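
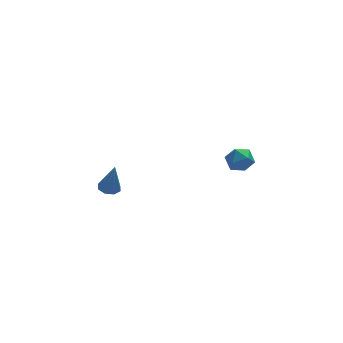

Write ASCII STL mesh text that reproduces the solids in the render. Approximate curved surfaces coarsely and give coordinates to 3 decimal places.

solid 
facet normal 0.199 0.533 0.823
outer loop
vertex 3.901 0.912 2.381
vertex 3.677 0.202 2.895
vertex 4.531 0.309 2.619
endloop
endfacet
facet normal 0.608 0.744 0.276
outer loop
vertex 3.901 0.912 2.381
vertex 4.531 0.309 2.619
vertex 4.514 0.636 1.776
endloop
endfacet
facet normal 0.177 0.951 -0.254
outer loop
vertex 3.901 0.912 2.381
vertex 4.514 0.636 1.776
vertex 3.649 0.732 1.532
endloop
endfacet
facet normal -0.497 0.867 -0.036
outer loop
vertex 3.901 0.912 2.381
vertex 3.649 0.732 1.532
vertex 3.131 0.464 2.224
endloop
endfacet
facet normal -0.482 0.608 0.630
outer loop
vertex 3.901 0.912 2.381
vertex 3.131 0.464 2.224
vertex 3.677 0.202 2.895
endloop
endfacet
facet normal 0.982 0.181 0.050
outer loop
vertex 4.514 0.636 1.776
vertex 4.531 0.309 2.619
vertex 4.669 -0.244 1.916
endloop
endfacet
facet normal 0.322 -0.161 0.933
outer loop
vertex 4.531 0.309 2.619
vertex 3.677 0.202 2.895
vertex 4.151 -0.512 2.608
endloop
endfacet
facet normal -0.782 -0.039 0.621
outer loop
vertex 3.677 0.202 2.895
vertex 3.131 0.464 2.224
vertex 3.286 -0.416 2.364
endloop
endfacet
facet normal -0.805 0.379 -0.456
outer loop
vertex 3.131 0.464 2.224
vertex 3.649 0.732 1.532
vertex 3.269 -0.089 1.521
endloop
endfacet
facet normal 0.285 0.514 -0.809
outer loop
vertex 3.649 0.732 1.532
vertex 4.514 0.636 1.776
vertex 4.123 0.018 1.245
endloop
endfacet
facet normal 0.497 -0.867 0.036
outer loop
vertex 3.899 -0.692 1.759
vertex 4.669 -0.244 1.916
vertex 4.151 -0.512 2.608
endloop
endfacet
facet normal -0.177 -0.951 0.254
outer loop
vertex 3.899 -0.692 1.759
vertex 4.151 -0.512 2.608
vertex 3.286 -0.416 2.364
endloop
endfacet
facet normal -0.608 -0.744 -0.276
outer loop
vertex 3.899 -0.692 1.759
vertex 3.286 -0.416 2.364
vertex 3.269 -0.089 1.521
endloop
endfacet
facet normal -0.199 -0.533 -0.823
outer loop
vertex 3.899 -0.692 1.759
vertex 3.269 -0.089 1.521
vertex 4.123 0.018 1.245
endloop
endfacet
facet normal 0.482 -0.608 -0.630
outer loop
vertex 3.899 -0.692 1.759
vertex 4.123 0.018 1.245
vertex 4.669 -0.244 1.916
endloop
endfacet
facet normal 0.805 -0.379 0.456
outer loop
vertex 4.151 -0.512 2.608
vertex 4.669 -0.244 1.916
vertex 4.531 0.309 2.619
endloop
endfacet
facet normal -0.285 -0.514 0.809
outer loop
vertex 3.286 -0.416 2.364
vertex 4.151 -0.512 2.608
vertex 3.677 0.202 2.895
endloop
endfacet
facet normal -0.982 -0.181 -0.050
outer loop
vertex 3.269 -0.089 1.521
vertex 3.286 -0.416 2.364
vertex 3.131 0.464 2.224
endloop
endfacet
facet normal -0.322 0.161 -0.933
outer loop
vertex 4.123 0.018 1.245
vertex 3.269 -0.089 1.521
vertex 3.649 0.732 1.532
endloop
endfacet
facet normal 0.782 0.039 -0.621
outer loop
vertex 4.669 -0.244 1.916
vertex 4.123 0.018 1.245
vertex 4.514 0.636 1.776
endloop
endfacet
facet normal -0.165 0.086 -0.983
outer loop
vertex -3.224 -0.385 2.145
vertex -3.871 -0.471 2.246
vertex -3.467 0.051 2.224
endloop
endfacet
facet normal 0.869 0.445 0.216
outer loop
vertex -3.224 -0.385 2.145
vertex -3.467 0.051 2.224
vertex -3.569 -0.629 4.034
endloop
endfacet
facet normal -0.165 0.086 -0.983
outer loop
vertex -3.467 0.051 2.224
vertex -3.871 -0.471 2.246
vertex -3.947 0.181 2.316
endloop
endfacet
facet normal 0.307 0.885 0.350
outer loop
vertex -3.467 0.051 2.224
vertex -3.947 0.181 2.316
vertex -3.569 -0.629 4.034
endloop
endfacet
facet normal -0.165 0.086 -0.982
outer loop
vertex -3.947 0.181 2.316
vertex -3.871 -0.471 2.246
vertex -4.382 -0.071 2.367
endloop
endfacet
facet normal -0.404 0.790 0.461
outer loop
vertex -3.947 0.181 2.316
vertex -4.382 -0.071 2.367
vertex -3.569 -0.629 4.034
endloop
endfacet
facet normal -0.165 0.086 -0.982
outer loop
vertex -4.382 -0.071 2.367
vertex -3.871 -0.471 2.246
vertex -4.517 -0.558 2.347
endloop
endfacet
facet normal -0.848 0.215 0.485
outer loop
vertex -4.382 -0.071 2.367
vertex -4.517 -0.558 2.347
vertex -3.569 -0.629 4.034
endloop
endfacet
facet normal -0.165 0.086 -0.982
outer loop
vertex -4.517 -0.558 2.347
vertex -3.871 -0.471 2.246
vertex -4.274 -0.993 2.268
endloop
endfacet
facet normal -0.764 -0.501 0.408
outer loop
vertex -4.517 -0.558 2.347
vertex -4.274 -0.993 2.268
vertex -3.569 -0.629 4.034
endloop
endfacet
facet normal -0.165 0.086 -0.983
outer loop
vertex -4.274 -0.993 2.268
vertex -3.871 -0.471 2.246
vertex -3.794 -1.123 2.176
endloop
endfacet
facet normal -0.202 -0.940 0.274
outer loop
vertex -4.274 -0.993 2.268
vertex -3.794 -1.123 2.176
vertex -3.569 -0.629 4.034
endloop
endfacet
facet normal -0.165 0.086 -0.982
outer loop
vertex -3.794 -1.123 2.176
vertex -3.871 -0.471 2.246
vertex -3.36 -0.871 2.125
endloop
endfacet
facet normal 0.510 -0.845 0.163
outer loop
vertex -3.794 -1.123 2.176
vertex -3.36 -0.871 2.125
vertex -3.569 -0.629 4.034
endloop
endfacet
facet normal -0.165 0.087 -0.983
outer loop
vertex -3.36 -0.871 2.125
vertex -3.871 -0.471 2.246
vertex -3.224 -0.385 2.145
endloop
endfacet
facet normal 0.952 -0.272 0.139
outer loop
vertex -3.36 -0.871 2.125
vertex -3.224 -0.385 2.145
vertex -3.569 -0.629 4.034
endloop
endfacet

endsolid


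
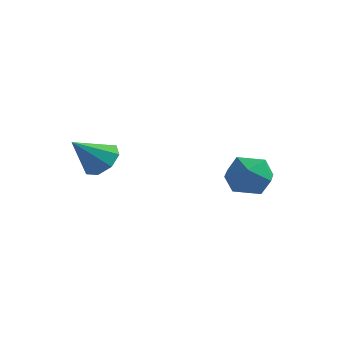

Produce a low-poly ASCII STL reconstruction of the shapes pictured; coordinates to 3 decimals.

solid 
facet normal 0.310 0.674 -0.671
outer loop
vertex -0.918 0.303 -2.229
vertex -1.674 0.726 -2.153
vertex -0.903 0.769 -1.754
endloop
endfacet
facet normal 0.719 -0.508 0.475
outer loop
vertex -0.918 0.303 -2.229
vertex -0.903 0.769 -1.754
vertex -2.186 -0.386 -1.047
endloop
endfacet
facet normal 0.310 0.674 -0.671
outer loop
vertex -0.903 0.769 -1.754
vertex -1.674 0.726 -2.153
vertex -1.34 1.21 -1.513
endloop
endfacet
facet normal 0.483 -0.000 0.876
outer loop
vertex -0.903 0.769 -1.754
vertex -1.34 1.21 -1.513
vertex -2.186 -0.386 -1.047
endloop
endfacet
facet normal 0.309 0.674 -0.671
outer loop
vertex -1.34 1.21 -1.513
vertex -1.674 0.726 -2.153
vertex -1.973 1.367 -1.647
endloop
endfacet
facet normal -0.115 0.334 0.935
outer loop
vertex -1.34 1.21 -1.513
vertex -1.973 1.367 -1.647
vertex -2.186 -0.386 -1.047
endloop
endfacet
facet normal 0.310 0.674 -0.670
outer loop
vertex -1.973 1.367 -1.647
vertex -1.674 0.726 -2.153
vertex -2.431 1.149 -2.078
endloop
endfacet
facet normal -0.726 0.300 0.619
outer loop
vertex -1.973 1.367 -1.647
vertex -2.431 1.149 -2.078
vertex -2.186 -0.386 -1.047
endloop
endfacet
facet normal 0.310 0.674 -0.671
outer loop
vertex -2.431 1.149 -2.078
vertex -1.674 0.726 -2.153
vertex -2.446 0.683 -2.553
endloop
endfacet
facet normal -0.990 -0.083 0.112
outer loop
vertex -2.431 1.149 -2.078
vertex -2.446 0.683 -2.553
vertex -2.186 -0.386 -1.047
endloop
endfacet
facet normal 0.310 0.674 -0.671
outer loop
vertex -2.446 0.683 -2.553
vertex -1.674 0.726 -2.153
vertex -2.009 0.242 -2.794
endloop
endfacet
facet normal -0.754 -0.590 -0.288
outer loop
vertex -2.446 0.683 -2.553
vertex -2.009 0.242 -2.794
vertex -2.186 -0.386 -1.047
endloop
endfacet
facet normal 0.310 0.674 -0.671
outer loop
vertex -2.009 0.242 -2.794
vertex -1.674 0.726 -2.153
vertex -1.376 0.084 -2.66
endloop
endfacet
facet normal -0.157 -0.924 -0.348
outer loop
vertex -2.009 0.242 -2.794
vertex -1.376 0.084 -2.66
vertex -2.186 -0.386 -1.047
endloop
endfacet
facet normal 0.309 0.674 -0.671
outer loop
vertex -1.376 0.084 -2.66
vertex -1.674 0.726 -2.153
vertex -0.918 0.303 -2.229
endloop
endfacet
facet normal 0.455 -0.890 -0.031
outer loop
vertex -1.376 0.084 -2.66
vertex -0.918 0.303 -2.229
vertex -2.186 -0.386 -1.047
endloop
endfacet
facet normal -0.742 0.323 0.588
outer loop
vertex 1.687 4.062 -3.032
vertex 2.251 3.795 -2.173
vertex 2.345 4.768 -2.589
endloop
endfacet
facet normal -0.724 0.689 -0.023
outer loop
vertex 1.687 4.062 -3.032
vertex 2.345 4.768 -2.589
vertex 2.295 4.68 -3.646
endloop
endfacet
facet normal -0.796 0.226 -0.561
outer loop
vertex 1.687 4.062 -3.032
vertex 2.295 4.68 -3.646
vertex 2.171 3.652 -3.884
endloop
endfacet
facet normal -0.859 -0.428 -0.282
outer loop
vertex 1.687 4.062 -3.032
vertex 2.171 3.652 -3.884
vertex 2.144 3.106 -2.974
endloop
endfacet
facet normal -0.825 -0.369 0.427
outer loop
vertex 1.687 4.062 -3.032
vertex 2.144 3.106 -2.974
vertex 2.251 3.795 -2.173
endloop
endfacet
facet normal -0.080 0.994 -0.079
outer loop
vertex 2.295 4.68 -3.646
vertex 2.345 4.768 -2.589
vertex 3.236 4.794 -3.166
endloop
endfacet
facet normal -0.110 0.400 0.910
outer loop
vertex 2.345 4.768 -2.589
vertex 2.251 3.795 -2.173
vertex 3.209 4.248 -2.256
endloop
endfacet
facet normal -0.245 -0.719 0.651
outer loop
vertex 2.251 3.795 -2.173
vertex 2.144 3.106 -2.974
vertex 3.085 3.22 -2.494
endloop
endfacet
facet normal -0.298 -0.814 -0.498
outer loop
vertex 2.144 3.106 -2.974
vertex 2.171 3.652 -3.884
vertex 3.035 3.132 -3.551
endloop
endfacet
facet normal -0.197 0.244 -0.950
outer loop
vertex 2.171 3.652 -3.884
vertex 2.295 4.68 -3.646
vertex 3.129 4.105 -3.967
endloop
endfacet
facet normal 0.859 0.428 0.282
outer loop
vertex 3.693 3.838 -3.108
vertex 3.236 4.794 -3.166
vertex 3.209 4.248 -2.256
endloop
endfacet
facet normal 0.796 -0.226 0.561
outer loop
vertex 3.693 3.838 -3.108
vertex 3.209 4.248 -2.256
vertex 3.085 3.22 -2.494
endloop
endfacet
facet normal 0.724 -0.689 0.023
outer loop
vertex 3.693 3.838 -3.108
vertex 3.085 3.22 -2.494
vertex 3.035 3.132 -3.551
endloop
endfacet
facet normal 0.742 -0.323 -0.588
outer loop
vertex 3.693 3.838 -3.108
vertex 3.035 3.132 -3.551
vertex 3.129 4.105 -3.967
endloop
endfacet
facet normal 0.825 0.369 -0.427
outer loop
vertex 3.693 3.838 -3.108
vertex 3.129 4.105 -3.967
vertex 3.236 4.794 -3.166
endloop
endfacet
facet normal 0.298 0.814 0.498
outer loop
vertex 3.209 4.248 -2.256
vertex 3.236 4.794 -3.166
vertex 2.345 4.768 -2.589
endloop
endfacet
facet normal 0.197 -0.244 0.950
outer loop
vertex 3.085 3.22 -2.494
vertex 3.209 4.248 -2.256
vertex 2.251 3.795 -2.173
endloop
endfacet
facet normal 0.080 -0.994 0.079
outer loop
vertex 3.035 3.132 -3.551
vertex 3.085 3.22 -2.494
vertex 2.144 3.106 -2.974
endloop
endfacet
facet normal 0.110 -0.400 -0.910
outer loop
vertex 3.129 4.105 -3.967
vertex 3.035 3.132 -3.551
vertex 2.171 3.652 -3.884
endloop
endfacet
facet normal 0.245 0.719 -0.651
outer loop
vertex 3.236 4.794 -3.166
vertex 3.129 4.105 -3.967
vertex 2.295 4.68 -3.646
endloop
endfacet

endsolid


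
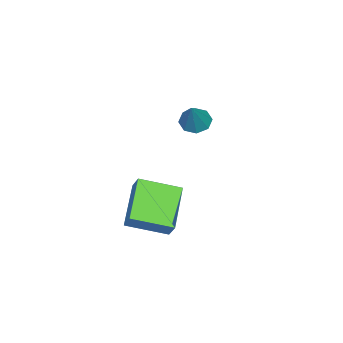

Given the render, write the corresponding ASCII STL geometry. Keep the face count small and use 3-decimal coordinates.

solid 
facet normal -0.569 -0.179 -0.802
outer loop
vertex -1.261 2.73 0.048
vertex -1.832 2.959 0.402
vertex -1.343 3.263 -0.013
endloop
endfacet
facet normal 0.959 0.118 -0.257
outer loop
vertex -1.261 2.73 0.048
vertex -1.343 3.263 -0.013
vertex -0.868 3.261 1.758
endloop
endfacet
facet normal -0.570 -0.177 -0.802
outer loop
vertex -1.343 3.263 -0.013
vertex -1.832 2.959 0.402
vertex -1.711 3.619 0.17
endloop
endfacet
facet normal 0.640 0.749 -0.171
outer loop
vertex -1.343 3.263 -0.013
vertex -1.711 3.619 0.17
vertex -0.868 3.261 1.758
endloop
endfacet
facet normal -0.570 -0.177 -0.802
outer loop
vertex -1.711 3.619 0.17
vertex -1.832 2.959 0.402
vertex -2.15 3.588 0.489
endloop
endfacet
facet normal 0.066 0.980 0.186
outer loop
vertex -1.711 3.619 0.17
vertex -2.15 3.588 0.489
vertex -0.868 3.261 1.758
endloop
endfacet
facet normal -0.571 -0.178 -0.802
outer loop
vertex -2.15 3.588 0.489
vertex -1.832 2.959 0.402
vertex -2.402 3.188 0.757
endloop
endfacet
facet normal -0.426 0.673 0.604
outer loop
vertex -2.15 3.588 0.489
vertex -2.402 3.188 0.757
vertex -0.868 3.261 1.758
endloop
endfacet
facet normal -0.571 -0.180 -0.801
outer loop
vertex -2.402 3.188 0.757
vertex -1.832 2.959 0.402
vertex -2.32 2.655 0.818
endloop
endfacet
facet normal -0.547 0.012 0.837
outer loop
vertex -2.402 3.188 0.757
vertex -2.32 2.655 0.818
vertex -0.868 3.261 1.758
endloop
endfacet
facet normal -0.571 -0.179 -0.801
outer loop
vertex -2.32 2.655 0.818
vertex -1.832 2.959 0.402
vertex -1.952 2.299 0.635
endloop
endfacet
facet normal -0.227 -0.620 0.751
outer loop
vertex -2.32 2.655 0.818
vertex -1.952 2.299 0.635
vertex -0.868 3.261 1.758
endloop
endfacet
facet normal -0.570 -0.179 -0.802
outer loop
vertex -1.952 2.299 0.635
vertex -1.832 2.959 0.402
vertex -1.513 2.33 0.316
endloop
endfacet
facet normal 0.347 -0.851 0.394
outer loop
vertex -1.952 2.299 0.635
vertex -1.513 2.33 0.316
vertex -0.868 3.261 1.758
endloop
endfacet
facet normal -0.569 -0.179 -0.802
outer loop
vertex -1.513 2.33 0.316
vertex -1.832 2.959 0.402
vertex -1.261 2.73 0.048
endloop
endfacet
facet normal 0.839 -0.544 -0.024
outer loop
vertex -1.513 2.33 0.316
vertex -1.261 2.73 0.048
vertex -0.868 3.261 1.758
endloop
endfacet
facet normal -0.325 -0.484 -0.812
outer loop
vertex 2.255 2.255 -1.407
vertex 1.388 3.798 -1.98
vertex 4.049 2.861 -2.487
endloop
endfacet
facet normal 0.466 -0.830 0.308
outer loop
vertex 4.332 3.282 -1.78
vertex 2.255 2.255 -1.407
vertex 4.049 2.861 -2.487
endloop
endfacet
facet normal -0.325 -0.484 -0.812
outer loop
vertex 4.049 2.861 -2.487
vertex 1.388 3.798 -1.98
vertex 3.182 4.404 -3.06
endloop
endfacet
facet normal 0.823 0.278 -0.495
outer loop
vertex 3.182 4.404 -3.06
vertex 4.332 3.282 -1.78
vertex 4.049 2.861 -2.487
endloop
endfacet
facet normal -0.823 -0.278 0.495
outer loop
vertex 2.255 2.255 -1.407
vertex 1.671 4.219 -1.273
vertex 1.388 3.798 -1.98
endloop
endfacet
facet normal 0.466 -0.830 0.308
outer loop
vertex 2.538 2.676 -0.7
vertex 2.255 2.255 -1.407
vertex 4.332 3.282 -1.78
endloop
endfacet
facet normal -0.823 -0.278 0.495
outer loop
vertex 2.538 2.676 -0.7
vertex 1.671 4.219 -1.273
vertex 2.255 2.255 -1.407
endloop
endfacet
facet normal -0.466 0.830 -0.308
outer loop
vertex 1.388 3.798 -1.98
vertex 1.671 4.219 -1.273
vertex 3.182 4.404 -3.06
endloop
endfacet
facet normal 0.823 0.278 -0.495
outer loop
vertex 3.465 4.825 -2.353
vertex 4.332 3.282 -1.78
vertex 3.182 4.404 -3.06
endloop
endfacet
facet normal -0.466 0.830 -0.308
outer loop
vertex 3.182 4.404 -3.06
vertex 1.671 4.219 -1.273
vertex 3.465 4.825 -2.353
endloop
endfacet
facet normal 0.325 0.484 0.812
outer loop
vertex 3.465 4.825 -2.353
vertex 2.538 2.676 -0.7
vertex 4.332 3.282 -1.78
endloop
endfacet
facet normal 0.325 0.484 0.812
outer loop
vertex 1.671 4.219 -1.273
vertex 2.538 2.676 -0.7
vertex 3.465 4.825 -2.353
endloop
endfacet

endsolid


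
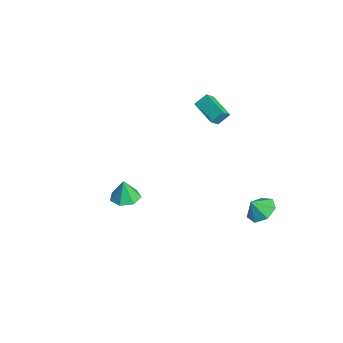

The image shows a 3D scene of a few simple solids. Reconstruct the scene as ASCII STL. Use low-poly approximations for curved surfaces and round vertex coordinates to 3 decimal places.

solid 
facet normal -0.401 0.615 -0.679
outer loop
vertex -4.728 3.76 4.019
vertex -3.079 4.259 3.497
vertex -4.718 2.999 3.324
endloop
endfacet
facet normal -0.916 -0.277 0.290
outer loop
vertex -4.341 2.421 3.963
vertex -4.728 3.76 4.019
vertex -4.718 2.999 3.324
endloop
endfacet
facet normal -0.401 0.614 -0.680
outer loop
vertex -4.718 2.999 3.324
vertex -3.079 4.259 3.497
vertex -3.069 3.498 2.803
endloop
endfacet
facet normal 0.010 -0.738 -0.674
outer loop
vertex -3.069 3.498 2.803
vertex -4.341 2.421 3.963
vertex -4.718 2.999 3.324
endloop
endfacet
facet normal -0.010 0.739 0.674
outer loop
vertex -4.728 3.76 4.019
vertex -2.702 3.681 4.136
vertex -3.079 4.259 3.497
endloop
endfacet
facet normal -0.916 -0.277 0.290
outer loop
vertex -4.351 3.182 4.657
vertex -4.728 3.76 4.019
vertex -4.341 2.421 3.963
endloop
endfacet
facet normal -0.010 0.738 0.675
outer loop
vertex -4.351 3.182 4.657
vertex -2.702 3.681 4.136
vertex -4.728 3.76 4.019
endloop
endfacet
facet normal 0.916 0.277 -0.290
outer loop
vertex -3.079 4.259 3.497
vertex -2.702 3.681 4.136
vertex -3.069 3.498 2.803
endloop
endfacet
facet normal 0.010 -0.738 -0.675
outer loop
vertex -2.692 2.92 3.441
vertex -4.341 2.421 3.963
vertex -3.069 3.498 2.803
endloop
endfacet
facet normal 0.916 0.277 -0.290
outer loop
vertex -3.069 3.498 2.803
vertex -2.702 3.681 4.136
vertex -2.692 2.92 3.441
endloop
endfacet
facet normal 0.401 -0.614 0.679
outer loop
vertex -2.692 2.92 3.441
vertex -4.351 3.182 4.657
vertex -4.341 2.421 3.963
endloop
endfacet
facet normal 0.401 -0.615 0.679
outer loop
vertex -2.702 3.681 4.136
vertex -4.351 3.182 4.657
vertex -2.692 2.92 3.441
endloop
endfacet
facet normal 0.035 0.060 -0.998
outer loop
vertex 3.9 -3.687 3.087
vertex 3.034 -3.928 3.042
vertex 3.383 -3.101 3.104
endloop
endfacet
facet normal 0.628 0.538 0.563
outer loop
vertex 3.9 -3.687 3.087
vertex 3.383 -3.101 3.104
vertex 2.986 -4.012 4.418
endloop
endfacet
facet normal 0.034 0.060 -0.998
outer loop
vertex 3.383 -3.101 3.104
vertex 3.034 -3.928 3.042
vertex 2.604 -3.138 3.075
endloop
endfacet
facet normal -0.060 0.829 0.556
outer loop
vertex 3.383 -3.101 3.104
vertex 2.604 -3.138 3.075
vertex 2.986 -4.012 4.418
endloop
endfacet
facet normal 0.036 0.061 -0.997
outer loop
vertex 2.604 -3.138 3.075
vertex 3.034 -3.928 3.042
vertex 2.148 -3.77 3.02
endloop
endfacet
facet normal -0.717 0.473 0.512
outer loop
vertex 2.604 -3.138 3.075
vertex 2.148 -3.77 3.02
vertex 2.986 -4.012 4.418
endloop
endfacet
facet normal 0.036 0.061 -0.998
outer loop
vertex 2.148 -3.77 3.02
vertex 3.034 -3.928 3.042
vertex 2.36 -4.521 2.982
endloop
endfacet
facet normal -0.847 -0.262 0.462
outer loop
vertex 2.148 -3.77 3.02
vertex 2.36 -4.521 2.982
vertex 2.986 -4.012 4.418
endloop
endfacet
facet normal 0.035 0.061 -0.998
outer loop
vertex 2.36 -4.521 2.982
vertex 3.034 -3.928 3.042
vertex 3.079 -4.826 2.989
endloop
endfacet
facet normal -0.353 -0.823 0.446
outer loop
vertex 2.36 -4.521 2.982
vertex 3.079 -4.826 2.989
vertex 2.986 -4.012 4.418
endloop
endfacet
facet normal 0.034 0.061 -0.998
outer loop
vertex 3.079 -4.826 2.989
vertex 3.034 -3.928 3.042
vertex 3.764 -4.454 3.035
endloop
endfacet
facet normal 0.395 -0.787 0.474
outer loop
vertex 3.079 -4.826 2.989
vertex 3.764 -4.454 3.035
vertex 2.986 -4.012 4.418
endloop
endfacet
facet normal 0.035 0.061 -0.998
outer loop
vertex 3.764 -4.454 3.035
vertex 3.034 -3.928 3.042
vertex 3.9 -3.687 3.087
endloop
endfacet
facet normal 0.831 -0.183 0.526
outer loop
vertex 3.764 -4.454 3.035
vertex 3.9 -3.687 3.087
vertex 2.986 -4.012 4.418
endloop
endfacet
facet normal 0.036 0.584 -0.811
outer loop
vertex 3.787 3.497 -0.63
vertex 3.109 4.119 -0.212
vertex 4.117 4.149 -0.146
endloop
endfacet
facet normal 0.688 -0.624 0.371
outer loop
vertex 3.787 3.497 -0.63
vertex 4.117 4.149 -0.146
vertex 3.071 3.481 0.672
endloop
endfacet
facet normal 0.036 0.585 -0.810
outer loop
vertex 4.117 4.149 -0.146
vertex 3.109 4.119 -0.212
vertex 3.688 4.778 0.289
endloop
endfacet
facet normal 0.646 -0.084 0.758
outer loop
vertex 4.117 4.149 -0.146
vertex 3.688 4.778 0.289
vertex 3.071 3.481 0.672
endloop
endfacet
facet normal 0.036 0.585 -0.810
outer loop
vertex 3.688 4.778 0.289
vertex 3.109 4.119 -0.212
vertex 2.823 4.91 0.346
endloop
endfacet
facet normal 0.100 0.238 0.966
outer loop
vertex 3.688 4.778 0.289
vertex 2.823 4.91 0.346
vertex 3.071 3.481 0.672
endloop
endfacet
facet normal 0.034 0.584 -0.811
outer loop
vertex 2.823 4.91 0.346
vertex 3.109 4.119 -0.212
vertex 2.174 4.446 -0.016
endloop
endfacet
facet normal -0.537 0.098 0.838
outer loop
vertex 2.823 4.91 0.346
vertex 2.174 4.446 -0.016
vertex 3.071 3.481 0.672
endloop
endfacet
facet normal 0.035 0.585 -0.810
outer loop
vertex 2.174 4.446 -0.016
vertex 3.109 4.119 -0.212
vertex 2.229 3.736 -0.526
endloop
endfacet
facet normal -0.788 -0.398 0.469
outer loop
vertex 2.174 4.446 -0.016
vertex 2.229 3.736 -0.526
vertex 3.071 3.481 0.672
endloop
endfacet
facet normal 0.035 0.584 -0.811
outer loop
vertex 2.229 3.736 -0.526
vertex 3.109 4.119 -0.212
vertex 2.947 3.313 -0.799
endloop
endfacet
facet normal -0.463 -0.875 0.139
outer loop
vertex 2.229 3.736 -0.526
vertex 2.947 3.313 -0.799
vertex 3.071 3.481 0.672
endloop
endfacet
facet normal 0.035 0.584 -0.811
outer loop
vertex 2.947 3.313 -0.799
vertex 3.109 4.119 -0.212
vertex 3.787 3.497 -0.63
endloop
endfacet
facet normal 0.195 -0.976 0.095
outer loop
vertex 2.947 3.313 -0.799
vertex 3.787 3.497 -0.63
vertex 3.071 3.481 0.672
endloop
endfacet

endsolid


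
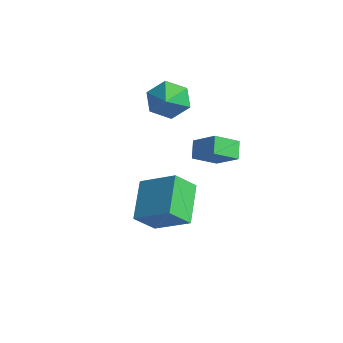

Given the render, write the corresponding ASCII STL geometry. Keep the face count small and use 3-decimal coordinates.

solid 
facet normal -0.811 -0.309 -0.496
outer loop
vertex -1.962 -4.004 -1.95
vertex -1.714 -3.036 -2.959
vertex -0.796 -5.39 -2.994
endloop
endfacet
facet normal -0.175 -0.682 0.710
outer loop
vertex 0.794 -4.784 -2.021
vertex -1.962 -4.004 -1.95
vertex -0.796 -5.39 -2.994
endloop
endfacet
facet normal -0.811 -0.309 -0.497
outer loop
vertex -0.796 -5.39 -2.994
vertex -1.714 -3.036 -2.959
vertex -0.548 -4.421 -4.002
endloop
endfacet
facet normal 0.558 -0.662 -0.500
outer loop
vertex -0.548 -4.421 -4.002
vertex 0.794 -4.784 -2.021
vertex -0.796 -5.39 -2.994
endloop
endfacet
facet normal -0.558 0.663 0.499
outer loop
vertex -1.962 -4.004 -1.95
vertex -0.124 -2.43 -1.986
vertex -1.714 -3.036 -2.959
endloop
endfacet
facet normal -0.175 -0.682 0.710
outer loop
vertex -0.372 -3.399 -0.978
vertex -1.962 -4.004 -1.95
vertex 0.794 -4.784 -2.021
endloop
endfacet
facet normal -0.558 0.663 0.500
outer loop
vertex -0.372 -3.399 -0.978
vertex -0.124 -2.43 -1.986
vertex -1.962 -4.004 -1.95
endloop
endfacet
facet normal 0.175 0.682 -0.710
outer loop
vertex -1.714 -3.036 -2.959
vertex -0.124 -2.43 -1.986
vertex -0.548 -4.421 -4.002
endloop
endfacet
facet normal 0.558 -0.663 -0.499
outer loop
vertex 1.042 -3.816 -3.03
vertex 0.794 -4.784 -2.021
vertex -0.548 -4.421 -4.002
endloop
endfacet
facet normal 0.175 0.682 -0.710
outer loop
vertex -0.548 -4.421 -4.002
vertex -0.124 -2.43 -1.986
vertex 1.042 -3.816 -3.03
endloop
endfacet
facet normal 0.811 0.309 0.496
outer loop
vertex 1.042 -3.816 -3.03
vertex -0.372 -3.399 -0.978
vertex 0.794 -4.784 -2.021
endloop
endfacet
facet normal 0.811 0.309 0.496
outer loop
vertex -0.124 -2.43 -1.986
vertex -0.372 -3.399 -0.978
vertex 1.042 -3.816 -3.03
endloop
endfacet
facet normal -0.805 -0.110 -0.583
outer loop
vertex 0.873 -3.61 0.89
vertex 0.375 -3.091 1.48
vertex 1.21 -2.524 0.219
endloop
endfacet
facet normal 0.535 -0.558 -0.634
outer loop
vertex 2.345 -2.369 1.04
vertex 0.873 -3.61 0.89
vertex 1.21 -2.524 0.219
endloop
endfacet
facet normal -0.805 -0.110 -0.583
outer loop
vertex 1.21 -2.524 0.219
vertex 0.375 -3.091 1.48
vertex 0.712 -2.005 0.809
endloop
endfacet
facet normal 0.255 0.823 -0.508
outer loop
vertex 0.712 -2.005 0.809
vertex 2.345 -2.369 1.04
vertex 1.21 -2.524 0.219
endloop
endfacet
facet normal -0.255 -0.823 0.508
outer loop
vertex 0.873 -3.61 0.89
vertex 1.51 -2.936 2.301
vertex 0.375 -3.091 1.48
endloop
endfacet
facet normal 0.535 -0.558 -0.634
outer loop
vertex 2.008 -3.455 1.711
vertex 0.873 -3.61 0.89
vertex 2.345 -2.369 1.04
endloop
endfacet
facet normal -0.255 -0.823 0.508
outer loop
vertex 2.008 -3.455 1.711
vertex 1.51 -2.936 2.301
vertex 0.873 -3.61 0.89
endloop
endfacet
facet normal -0.535 0.558 0.634
outer loop
vertex 0.375 -3.091 1.48
vertex 1.51 -2.936 2.301
vertex 0.712 -2.005 0.809
endloop
endfacet
facet normal 0.255 0.823 -0.508
outer loop
vertex 1.847 -1.85 1.63
vertex 2.345 -2.369 1.04
vertex 0.712 -2.005 0.809
endloop
endfacet
facet normal -0.535 0.558 0.634
outer loop
vertex 0.712 -2.005 0.809
vertex 1.51 -2.936 2.301
vertex 1.847 -1.85 1.63
endloop
endfacet
facet normal 0.805 0.110 0.583
outer loop
vertex 1.847 -1.85 1.63
vertex 2.008 -3.455 1.711
vertex 2.345 -2.369 1.04
endloop
endfacet
facet normal 0.805 0.110 0.583
outer loop
vertex 1.51 -2.936 2.301
vertex 2.008 -3.455 1.711
vertex 1.847 -1.85 1.63
endloop
endfacet
facet normal -0.587 0.648 -0.485
outer loop
vertex -1.517 -1.524 1.873
vertex -2.332 -2.041 2.169
vertex -1.975 -1.289 2.742
endloop
endfacet
facet normal 0.888 0.204 0.413
outer loop
vertex -1.517 -1.524 1.873
vertex -1.975 -1.289 2.742
vertex -1.628 -2.819 2.751
endloop
endfacet
facet normal -0.587 0.648 -0.485
outer loop
vertex -1.975 -1.289 2.742
vertex -2.332 -2.041 2.169
vertex -2.791 -1.806 3.038
endloop
endfacet
facet normal 0.299 0.073 0.952
outer loop
vertex -1.975 -1.289 2.742
vertex -2.791 -1.806 3.038
vertex -1.628 -2.819 2.751
endloop
endfacet
facet normal -0.587 0.648 -0.485
outer loop
vertex -2.791 -1.806 3.038
vertex -2.332 -2.041 2.169
vertex -3.148 -2.558 2.466
endloop
endfacet
facet normal -0.242 -0.512 0.824
outer loop
vertex -2.791 -1.806 3.038
vertex -3.148 -2.558 2.466
vertex -1.628 -2.819 2.751
endloop
endfacet
facet normal -0.587 0.648 -0.485
outer loop
vertex -3.148 -2.558 2.466
vertex -2.332 -2.041 2.169
vertex -2.69 -2.793 1.597
endloop
endfacet
facet normal -0.196 -0.968 0.158
outer loop
vertex -3.148 -2.558 2.466
vertex -2.69 -2.793 1.597
vertex -1.628 -2.819 2.751
endloop
endfacet
facet normal -0.587 0.648 -0.485
outer loop
vertex -2.69 -2.793 1.597
vertex -2.332 -2.041 2.169
vertex -1.874 -2.276 1.3
endloop
endfacet
facet normal 0.392 -0.838 -0.380
outer loop
vertex -2.69 -2.793 1.597
vertex -1.874 -2.276 1.3
vertex -1.628 -2.819 2.751
endloop
endfacet
facet normal -0.587 0.648 -0.485
outer loop
vertex -1.874 -2.276 1.3
vertex -2.332 -2.041 2.169
vertex -1.517 -1.524 1.873
endloop
endfacet
facet normal 0.934 -0.251 -0.252
outer loop
vertex -1.874 -2.276 1.3
vertex -1.517 -1.524 1.873
vertex -1.628 -2.819 2.751
endloop
endfacet

endsolid


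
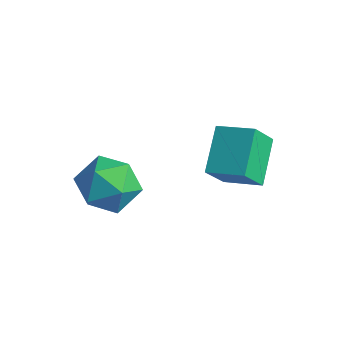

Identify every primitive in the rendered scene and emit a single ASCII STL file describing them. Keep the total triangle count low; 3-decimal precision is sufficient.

solid 
facet normal -0.889 -0.371 -0.270
outer loop
vertex -1.405 -1.053 0.339
vertex -1.422 -0.191 -0.789
vertex -0.571 -2.332 -0.651
endloop
endfacet
facet normal 0.012 -0.607 0.795
outer loop
vertex 0.682 -1.809 -0.271
vertex -1.405 -1.053 0.339
vertex -0.571 -2.332 -0.651
endloop
endfacet
facet normal -0.889 -0.371 -0.270
outer loop
vertex -0.571 -2.332 -0.651
vertex -1.422 -0.191 -0.789
vertex -0.588 -1.469 -1.779
endloop
endfacet
facet normal 0.458 -0.703 -0.544
outer loop
vertex -0.588 -1.469 -1.779
vertex 0.682 -1.809 -0.271
vertex -0.571 -2.332 -0.651
endloop
endfacet
facet normal -0.458 0.703 0.544
outer loop
vertex -1.405 -1.053 0.339
vertex -0.169 0.332 -0.409
vertex -1.422 -0.191 -0.789
endloop
endfacet
facet normal 0.012 -0.607 0.794
outer loop
vertex -0.152 -0.531 0.719
vertex -1.405 -1.053 0.339
vertex 0.682 -1.809 -0.271
endloop
endfacet
facet normal -0.458 0.703 0.545
outer loop
vertex -0.152 -0.531 0.719
vertex -0.169 0.332 -0.409
vertex -1.405 -1.053 0.339
endloop
endfacet
facet normal -0.013 0.607 -0.794
outer loop
vertex -1.422 -0.191 -0.789
vertex -0.169 0.332 -0.409
vertex -0.588 -1.469 -1.779
endloop
endfacet
facet normal 0.458 -0.703 -0.544
outer loop
vertex 0.665 -0.947 -1.399
vertex 0.682 -1.809 -0.271
vertex -0.588 -1.469 -1.779
endloop
endfacet
facet normal -0.012 0.607 -0.794
outer loop
vertex -0.588 -1.469 -1.779
vertex -0.169 0.332 -0.409
vertex 0.665 -0.947 -1.399
endloop
endfacet
facet normal 0.889 0.371 0.270
outer loop
vertex 0.665 -0.947 -1.399
vertex -0.152 -0.531 0.719
vertex 0.682 -1.809 -0.271
endloop
endfacet
facet normal 0.889 0.370 0.270
outer loop
vertex -0.169 0.332 -0.409
vertex -0.152 -0.531 0.719
vertex 0.665 -0.947 -1.399
endloop
endfacet
facet normal -0.198 0.164 0.966
outer loop
vertex -3.073 -3.342 -1.364
vertex -4.232 -3.629 -1.553
vertex -3.438 -4.488 -1.244
endloop
endfacet
facet normal 0.474 -0.059 0.879
outer loop
vertex -3.073 -3.342 -1.364
vertex -3.438 -4.488 -1.244
vertex -2.39 -4.243 -1.793
endloop
endfacet
facet normal 0.804 0.399 0.442
outer loop
vertex -3.073 -3.342 -1.364
vertex -2.39 -4.243 -1.793
vertex -2.535 -3.232 -2.442
endloop
endfacet
facet normal 0.336 0.905 0.260
outer loop
vertex -3.073 -3.342 -1.364
vertex -2.535 -3.232 -2.442
vertex -3.673 -2.853 -2.293
endloop
endfacet
facet normal -0.284 0.761 0.584
outer loop
vertex -3.073 -3.342 -1.364
vertex -3.673 -2.853 -2.293
vertex -4.232 -3.629 -1.553
endloop
endfacet
facet normal 0.454 -0.696 0.556
outer loop
vertex -2.39 -4.243 -1.793
vertex -3.438 -4.488 -1.244
vertex -3.127 -5.087 -2.247
endloop
endfacet
facet normal -0.633 -0.334 0.699
outer loop
vertex -3.438 -4.488 -1.244
vertex -4.232 -3.629 -1.553
vertex -4.265 -4.708 -2.098
endloop
endfacet
facet normal -0.772 0.631 0.079
outer loop
vertex -4.232 -3.629 -1.553
vertex -3.673 -2.853 -2.293
vertex -4.41 -3.697 -2.747
endloop
endfacet
facet normal 0.230 0.865 -0.445
outer loop
vertex -3.673 -2.853 -2.293
vertex -2.535 -3.232 -2.442
vertex -3.362 -3.452 -3.296
endloop
endfacet
facet normal 0.988 0.045 -0.150
outer loop
vertex -2.535 -3.232 -2.442
vertex -2.39 -4.243 -1.793
vertex -2.568 -4.311 -2.987
endloop
endfacet
facet normal -0.336 -0.905 -0.260
outer loop
vertex -3.727 -4.598 -3.176
vertex -3.127 -5.087 -2.247
vertex -4.265 -4.708 -2.098
endloop
endfacet
facet normal -0.804 -0.399 -0.442
outer loop
vertex -3.727 -4.598 -3.176
vertex -4.265 -4.708 -2.098
vertex -4.41 -3.697 -2.747
endloop
endfacet
facet normal -0.474 0.059 -0.879
outer loop
vertex -3.727 -4.598 -3.176
vertex -4.41 -3.697 -2.747
vertex -3.362 -3.452 -3.296
endloop
endfacet
facet normal 0.198 -0.164 -0.966
outer loop
vertex -3.727 -4.598 -3.176
vertex -3.362 -3.452 -3.296
vertex -2.568 -4.311 -2.987
endloop
endfacet
facet normal 0.284 -0.761 -0.584
outer loop
vertex -3.727 -4.598 -3.176
vertex -2.568 -4.311 -2.987
vertex -3.127 -5.087 -2.247
endloop
endfacet
facet normal -0.230 -0.865 0.445
outer loop
vertex -4.265 -4.708 -2.098
vertex -3.127 -5.087 -2.247
vertex -3.438 -4.488 -1.244
endloop
endfacet
facet normal -0.988 -0.045 0.150
outer loop
vertex -4.41 -3.697 -2.747
vertex -4.265 -4.708 -2.098
vertex -4.232 -3.629 -1.553
endloop
endfacet
facet normal -0.454 0.696 -0.556
outer loop
vertex -3.362 -3.452 -3.296
vertex -4.41 -3.697 -2.747
vertex -3.673 -2.853 -2.293
endloop
endfacet
facet normal 0.633 0.334 -0.699
outer loop
vertex -2.568 -4.311 -2.987
vertex -3.362 -3.452 -3.296
vertex -2.535 -3.232 -2.442
endloop
endfacet
facet normal 0.772 -0.631 -0.079
outer loop
vertex -3.127 -5.087 -2.247
vertex -2.568 -4.311 -2.987
vertex -2.39 -4.243 -1.793
endloop
endfacet

endsolid


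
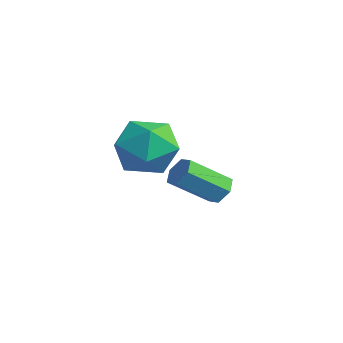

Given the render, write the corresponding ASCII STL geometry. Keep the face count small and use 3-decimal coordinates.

solid 
facet normal -0.918 -0.181 0.353
outer loop
vertex 2.348 0.915 3.809
vertex 2.458 -0.161 3.543
vertex 2.774 0.199 4.549
endloop
endfacet
facet normal -0.613 0.362 0.703
outer loop
vertex 2.348 0.915 3.809
vertex 2.774 0.199 4.549
vertex 3.229 1.209 4.426
endloop
endfacet
facet normal -0.447 0.866 0.226
outer loop
vertex 2.348 0.915 3.809
vertex 3.229 1.209 4.426
vertex 3.194 1.473 3.344
endloop
endfacet
facet normal -0.649 0.635 -0.419
outer loop
vertex 2.348 0.915 3.809
vertex 3.194 1.473 3.344
vertex 2.718 0.626 2.798
endloop
endfacet
facet normal -0.940 -0.012 -0.341
outer loop
vertex 2.348 0.915 3.809
vertex 2.718 0.626 2.798
vertex 2.458 -0.161 3.543
endloop
endfacet
facet normal -0.007 0.124 0.992
outer loop
vertex 3.229 1.209 4.426
vertex 2.774 0.199 4.549
vertex 3.882 0.314 4.542
endloop
endfacet
facet normal -0.500 -0.754 0.427
outer loop
vertex 2.774 0.199 4.549
vertex 2.458 -0.161 3.543
vertex 3.406 -0.533 3.996
endloop
endfacet
facet normal -0.535 -0.481 -0.695
outer loop
vertex 2.458 -0.161 3.543
vertex 2.718 0.626 2.798
vertex 3.371 -0.269 2.914
endloop
endfacet
facet normal -0.064 0.566 -0.822
outer loop
vertex 2.718 0.626 2.798
vertex 3.194 1.473 3.344
vertex 3.826 0.741 2.791
endloop
endfacet
facet normal 0.263 0.939 0.221
outer loop
vertex 3.194 1.473 3.344
vertex 3.229 1.209 4.426
vertex 4.142 1.101 3.797
endloop
endfacet
facet normal 0.649 -0.635 0.419
outer loop
vertex 4.252 0.025 3.531
vertex 3.882 0.314 4.542
vertex 3.406 -0.533 3.996
endloop
endfacet
facet normal 0.447 -0.866 -0.226
outer loop
vertex 4.252 0.025 3.531
vertex 3.406 -0.533 3.996
vertex 3.371 -0.269 2.914
endloop
endfacet
facet normal 0.613 -0.362 -0.703
outer loop
vertex 4.252 0.025 3.531
vertex 3.371 -0.269 2.914
vertex 3.826 0.741 2.791
endloop
endfacet
facet normal 0.918 0.181 -0.353
outer loop
vertex 4.252 0.025 3.531
vertex 3.826 0.741 2.791
vertex 4.142 1.101 3.797
endloop
endfacet
facet normal 0.940 0.012 0.341
outer loop
vertex 4.252 0.025 3.531
vertex 4.142 1.101 3.797
vertex 3.882 0.314 4.542
endloop
endfacet
facet normal 0.064 -0.566 0.822
outer loop
vertex 3.406 -0.533 3.996
vertex 3.882 0.314 4.542
vertex 2.774 0.199 4.549
endloop
endfacet
facet normal -0.263 -0.939 -0.221
outer loop
vertex 3.371 -0.269 2.914
vertex 3.406 -0.533 3.996
vertex 2.458 -0.161 3.543
endloop
endfacet
facet normal 0.007 -0.124 -0.992
outer loop
vertex 3.826 0.741 2.791
vertex 3.371 -0.269 2.914
vertex 2.718 0.626 2.798
endloop
endfacet
facet normal 0.500 0.754 -0.427
outer loop
vertex 4.142 1.101 3.797
vertex 3.826 0.741 2.791
vertex 3.194 1.473 3.344
endloop
endfacet
facet normal 0.535 0.481 0.695
outer loop
vertex 3.882 0.314 4.542
vertex 4.142 1.101 3.797
vertex 3.229 1.209 4.426
endloop
endfacet
facet normal 0.130 0.797 -0.590
outer loop
vertex 1.361 3.786 -0.04
vertex 0.95 4.079 0.265
vertex 1.516 4.108 0.429
endloop
endfacet
facet normal 0.956 -0.259 -0.138
outer loop
vertex 1.361 3.786 -0.04
vertex 1.516 4.108 0.429
vertex 1.142 2.447 0.95
endloop
endfacet
facet normal 0.957 -0.258 -0.136
outer loop
vertex 1.142 2.447 0.95
vertex 1.516 4.108 0.429
vertex 1.296 2.77 1.42
endloop
endfacet
facet normal -0.131 -0.796 0.590
outer loop
vertex 1.142 2.447 0.95
vertex 1.296 2.77 1.42
vertex 0.73 2.741 1.255
endloop
endfacet
facet normal 0.130 0.796 -0.591
outer loop
vertex 1.516 4.108 0.429
vertex 0.95 4.079 0.265
vertex 1.104 4.402 0.734
endloop
endfacet
facet normal 0.705 0.344 0.621
outer loop
vertex 1.516 4.108 0.429
vertex 1.104 4.402 0.734
vertex 1.296 2.77 1.42
endloop
endfacet
facet normal 0.705 0.344 0.620
outer loop
vertex 1.296 2.77 1.42
vertex 1.104 4.402 0.734
vertex 0.885 3.063 1.725
endloop
endfacet
facet normal -0.131 -0.797 0.589
outer loop
vertex 1.296 2.77 1.42
vertex 0.885 3.063 1.725
vertex 0.73 2.741 1.255
endloop
endfacet
facet normal 0.130 0.796 -0.591
outer loop
vertex 1.104 4.402 0.734
vertex 0.95 4.079 0.265
vertex 0.538 4.373 0.57
endloop
endfacet
facet normal -0.251 0.602 0.758
outer loop
vertex 1.104 4.402 0.734
vertex 0.538 4.373 0.57
vertex 0.885 3.063 1.725
endloop
endfacet
facet normal -0.252 0.602 0.758
outer loop
vertex 0.885 3.063 1.725
vertex 0.538 4.373 0.57
vertex 0.319 3.034 1.56
endloop
endfacet
facet normal -0.131 -0.797 0.589
outer loop
vertex 0.885 3.063 1.725
vertex 0.319 3.034 1.56
vertex 0.73 2.741 1.255
endloop
endfacet
facet normal 0.131 0.796 -0.590
outer loop
vertex 0.538 4.373 0.57
vertex 0.95 4.079 0.265
vertex 0.384 4.05 0.1
endloop
endfacet
facet normal -0.957 0.257 0.137
outer loop
vertex 0.538 4.373 0.57
vertex 0.384 4.05 0.1
vertex 0.319 3.034 1.56
endloop
endfacet
facet normal -0.956 0.259 0.138
outer loop
vertex 0.319 3.034 1.56
vertex 0.384 4.05 0.1
vertex 0.164 2.712 1.091
endloop
endfacet
facet normal -0.130 -0.797 0.590
outer loop
vertex 0.319 3.034 1.56
vertex 0.164 2.712 1.091
vertex 0.73 2.741 1.255
endloop
endfacet
facet normal 0.131 0.797 -0.589
outer loop
vertex 0.384 4.05 0.1
vertex 0.95 4.079 0.265
vertex 0.795 3.757 -0.205
endloop
endfacet
facet normal -0.705 -0.343 -0.620
outer loop
vertex 0.384 4.05 0.1
vertex 0.795 3.757 -0.205
vertex 0.164 2.712 1.091
endloop
endfacet
facet normal -0.705 -0.344 -0.620
outer loop
vertex 0.164 2.712 1.091
vertex 0.795 3.757 -0.205
vertex 0.576 2.418 0.786
endloop
endfacet
facet normal -0.130 -0.796 0.591
outer loop
vertex 0.164 2.712 1.091
vertex 0.576 2.418 0.786
vertex 0.73 2.741 1.255
endloop
endfacet
facet normal 0.131 0.797 -0.589
outer loop
vertex 0.795 3.757 -0.205
vertex 0.95 4.079 0.265
vertex 1.361 3.786 -0.04
endloop
endfacet
facet normal 0.252 -0.602 -0.758
outer loop
vertex 0.795 3.757 -0.205
vertex 1.361 3.786 -0.04
vertex 0.576 2.418 0.786
endloop
endfacet
facet normal 0.251 -0.602 -0.758
outer loop
vertex 0.576 2.418 0.786
vertex 1.361 3.786 -0.04
vertex 1.142 2.447 0.95
endloop
endfacet
facet normal -0.130 -0.796 0.591
outer loop
vertex 0.576 2.418 0.786
vertex 1.142 2.447 0.95
vertex 0.73 2.741 1.255
endloop
endfacet

endsolid


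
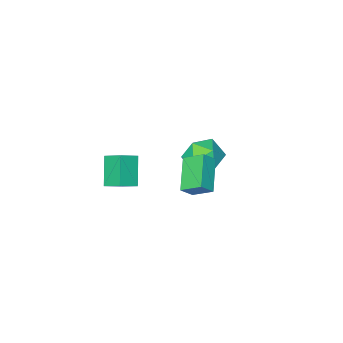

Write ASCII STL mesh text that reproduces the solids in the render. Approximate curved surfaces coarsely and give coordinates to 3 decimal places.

solid 
facet normal -0.719 0.084 -0.690
outer loop
vertex 0.117 1.492 1.205
vertex -0.431 2.535 1.904
vertex 1.332 2.869 0.106
endloop
endfacet
facet normal 0.401 -0.761 -0.510
outer loop
vertex 2.051 2.785 0.796
vertex 0.117 1.492 1.205
vertex 1.332 2.869 0.106
endloop
endfacet
facet normal -0.719 0.084 -0.690
outer loop
vertex 1.332 2.869 0.106
vertex -0.431 2.535 1.904
vertex 0.783 3.912 0.805
endloop
endfacet
facet normal 0.568 0.643 -0.514
outer loop
vertex 0.783 3.912 0.805
vertex 2.051 2.785 0.796
vertex 1.332 2.869 0.106
endloop
endfacet
facet normal -0.568 -0.643 0.514
outer loop
vertex 0.117 1.492 1.205
vertex 0.288 2.451 2.594
vertex -0.431 2.535 1.904
endloop
endfacet
facet normal 0.401 -0.761 -0.511
outer loop
vertex 0.837 1.408 1.895
vertex 0.117 1.492 1.205
vertex 2.051 2.785 0.796
endloop
endfacet
facet normal -0.568 -0.643 0.514
outer loop
vertex 0.837 1.408 1.895
vertex 0.288 2.451 2.594
vertex 0.117 1.492 1.205
endloop
endfacet
facet normal -0.401 0.761 0.510
outer loop
vertex -0.431 2.535 1.904
vertex 0.288 2.451 2.594
vertex 0.783 3.912 0.805
endloop
endfacet
facet normal 0.568 0.643 -0.514
outer loop
vertex 1.503 3.828 1.495
vertex 2.051 2.785 0.796
vertex 0.783 3.912 0.805
endloop
endfacet
facet normal -0.401 0.761 0.511
outer loop
vertex 0.783 3.912 0.805
vertex 0.288 2.451 2.594
vertex 1.503 3.828 1.495
endloop
endfacet
facet normal 0.719 -0.084 0.689
outer loop
vertex 1.503 3.828 1.495
vertex 0.837 1.408 1.895
vertex 2.051 2.785 0.796
endloop
endfacet
facet normal 0.719 -0.084 0.690
outer loop
vertex 0.288 2.451 2.594
vertex 0.837 1.408 1.895
vertex 1.503 3.828 1.495
endloop
endfacet
facet normal -0.867 0.215 -0.450
outer loop
vertex -2.006 0.489 -1.005
vertex -2.587 -0.383 -0.303
vertex -2.506 0.807 0.109
endloop
endfacet
facet normal -0.445 0.789 -0.425
outer loop
vertex -2.006 0.489 -1.005
vertex -2.506 0.807 0.109
vertex -1.378 1.261 -0.229
endloop
endfacet
facet normal 0.166 0.629 -0.760
outer loop
vertex -2.006 0.489 -1.005
vertex -1.378 1.261 -0.229
vertex -0.762 0.351 -0.848
endloop
endfacet
facet normal 0.120 -0.043 -0.992
outer loop
vertex -2.006 0.489 -1.005
vertex -0.762 0.351 -0.848
vertex -1.508 -0.665 -0.894
endloop
endfacet
facet normal -0.517 -0.300 -0.801
outer loop
vertex -2.006 0.489 -1.005
vertex -1.508 -0.665 -0.894
vertex -2.587 -0.383 -0.303
endloop
endfacet
facet normal -0.292 0.920 0.260
outer loop
vertex -1.378 1.261 -0.229
vertex -2.506 0.807 0.109
vertex -1.572 0.865 0.954
endloop
endfacet
facet normal -0.976 -0.009 0.219
outer loop
vertex -2.506 0.807 0.109
vertex -2.587 -0.383 -0.303
vertex -2.318 -0.151 0.908
endloop
endfacet
facet normal -0.411 -0.842 -0.349
outer loop
vertex -2.587 -0.383 -0.303
vertex -1.508 -0.665 -0.894
vertex -1.702 -1.061 0.289
endloop
endfacet
facet normal 0.621 -0.426 -0.657
outer loop
vertex -1.508 -0.665 -0.894
vertex -0.762 0.351 -0.848
vertex -0.574 -0.607 -0.049
endloop
endfacet
facet normal 0.695 0.662 -0.281
outer loop
vertex -0.762 0.351 -0.848
vertex -1.378 1.261 -0.229
vertex -0.493 0.583 0.363
endloop
endfacet
facet normal -0.120 0.043 0.992
outer loop
vertex -1.074 -0.289 1.065
vertex -1.572 0.865 0.954
vertex -2.318 -0.151 0.908
endloop
endfacet
facet normal -0.166 -0.629 0.760
outer loop
vertex -1.074 -0.289 1.065
vertex -2.318 -0.151 0.908
vertex -1.702 -1.061 0.289
endloop
endfacet
facet normal 0.445 -0.789 0.425
outer loop
vertex -1.074 -0.289 1.065
vertex -1.702 -1.061 0.289
vertex -0.574 -0.607 -0.049
endloop
endfacet
facet normal 0.867 -0.215 0.450
outer loop
vertex -1.074 -0.289 1.065
vertex -0.574 -0.607 -0.049
vertex -0.493 0.583 0.363
endloop
endfacet
facet normal 0.517 0.300 0.801
outer loop
vertex -1.074 -0.289 1.065
vertex -0.493 0.583 0.363
vertex -1.572 0.865 0.954
endloop
endfacet
facet normal -0.621 0.426 0.657
outer loop
vertex -2.318 -0.151 0.908
vertex -1.572 0.865 0.954
vertex -2.506 0.807 0.109
endloop
endfacet
facet normal -0.695 -0.662 0.281
outer loop
vertex -1.702 -1.061 0.289
vertex -2.318 -0.151 0.908
vertex -2.587 -0.383 -0.303
endloop
endfacet
facet normal 0.292 -0.920 -0.260
outer loop
vertex -0.574 -0.607 -0.049
vertex -1.702 -1.061 0.289
vertex -1.508 -0.665 -0.894
endloop
endfacet
facet normal 0.976 0.009 -0.219
outer loop
vertex -0.493 0.583 0.363
vertex -0.574 -0.607 -0.049
vertex -0.762 0.351 -0.848
endloop
endfacet
facet normal 0.411 0.842 0.349
outer loop
vertex -1.572 0.865 0.954
vertex -0.493 0.583 0.363
vertex -1.378 1.261 -0.229
endloop
endfacet
facet normal -0.401 -0.526 0.750
outer loop
vertex 1.11 -3.895 -1.241
vertex -0.015 -3.799 -1.776
vertex 1.349 -5.098 -1.957
endloop
endfacet
facet normal 0.900 -0.076 0.428
outer loop
vertex 2.155 -4.041 -3.464
vertex 1.11 -3.895 -1.241
vertex 1.349 -5.098 -1.957
endloop
endfacet
facet normal -0.401 -0.526 0.750
outer loop
vertex 1.349 -5.098 -1.957
vertex -0.015 -3.799 -1.776
vertex 0.223 -5.002 -2.492
endloop
endfacet
facet normal 0.167 -0.847 -0.505
outer loop
vertex 0.223 -5.002 -2.492
vertex 2.155 -4.041 -3.464
vertex 1.349 -5.098 -1.957
endloop
endfacet
facet normal -0.168 0.847 0.504
outer loop
vertex 1.11 -3.895 -1.241
vertex 0.791 -2.742 -3.283
vertex -0.015 -3.799 -1.776
endloop
endfacet
facet normal 0.900 -0.077 0.428
outer loop
vertex 1.917 -2.838 -2.748
vertex 1.11 -3.895 -1.241
vertex 2.155 -4.041 -3.464
endloop
endfacet
facet normal -0.167 0.847 0.504
outer loop
vertex 1.917 -2.838 -2.748
vertex 0.791 -2.742 -3.283
vertex 1.11 -3.895 -1.241
endloop
endfacet
facet normal -0.901 0.077 -0.428
outer loop
vertex -0.015 -3.799 -1.776
vertex 0.791 -2.742 -3.283
vertex 0.223 -5.002 -2.492
endloop
endfacet
facet normal 0.168 -0.847 -0.504
outer loop
vertex 1.03 -3.945 -3.999
vertex 2.155 -4.041 -3.464
vertex 0.223 -5.002 -2.492
endloop
endfacet
facet normal -0.900 0.076 -0.429
outer loop
vertex 0.223 -5.002 -2.492
vertex 0.791 -2.742 -3.283
vertex 1.03 -3.945 -3.999
endloop
endfacet
facet normal 0.401 0.526 -0.750
outer loop
vertex 1.03 -3.945 -3.999
vertex 1.917 -2.838 -2.748
vertex 2.155 -4.041 -3.464
endloop
endfacet
facet normal 0.401 0.526 -0.750
outer loop
vertex 0.791 -2.742 -3.283
vertex 1.917 -2.838 -2.748
vertex 1.03 -3.945 -3.999
endloop
endfacet

endsolid


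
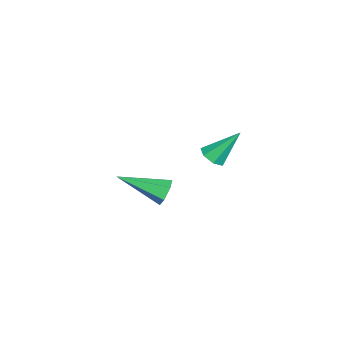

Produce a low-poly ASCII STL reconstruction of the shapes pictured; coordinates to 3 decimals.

solid 
facet normal -0.078 0.927 -0.368
outer loop
vertex -3.456 -2.38 -3.242
vertex -3.799 -2.215 -2.753
vertex -3.182 -2.155 -2.733
endloop
endfacet
facet normal 0.884 -0.334 -0.328
outer loop
vertex -3.456 -2.38 -3.242
vertex -3.182 -2.155 -2.733
vertex -3.641 -4.085 -2.007
endloop
endfacet
facet normal -0.078 0.926 -0.369
outer loop
vertex -3.182 -2.155 -2.733
vertex -3.799 -2.215 -2.753
vertex -3.526 -1.989 -2.244
endloop
endfacet
facet normal 0.821 0.020 0.571
outer loop
vertex -3.182 -2.155 -2.733
vertex -3.526 -1.989 -2.244
vertex -3.641 -4.085 -2.007
endloop
endfacet
facet normal -0.079 0.926 -0.369
outer loop
vertex -3.526 -1.989 -2.244
vertex -3.799 -2.215 -2.753
vertex -4.142 -2.049 -2.263
endloop
endfacet
facet normal -0.042 0.115 0.993
outer loop
vertex -3.526 -1.989 -2.244
vertex -4.142 -2.049 -2.263
vertex -3.641 -4.085 -2.007
endloop
endfacet
facet normal -0.079 0.926 -0.369
outer loop
vertex -4.142 -2.049 -2.263
vertex -3.799 -2.215 -2.753
vertex -4.416 -2.275 -2.772
endloop
endfacet
facet normal -0.844 -0.143 0.517
outer loop
vertex -4.142 -2.049 -2.263
vertex -4.416 -2.275 -2.772
vertex -3.641 -4.085 -2.007
endloop
endfacet
facet normal -0.079 0.927 -0.368
outer loop
vertex -4.416 -2.275 -2.772
vertex -3.799 -2.215 -2.753
vertex -4.073 -2.44 -3.261
endloop
endfacet
facet normal -0.781 -0.495 -0.381
outer loop
vertex -4.416 -2.275 -2.772
vertex -4.073 -2.44 -3.261
vertex -3.641 -4.085 -2.007
endloop
endfacet
facet normal -0.079 0.927 -0.368
outer loop
vertex -4.073 -2.44 -3.261
vertex -3.799 -2.215 -2.753
vertex -3.456 -2.38 -3.242
endloop
endfacet
facet normal 0.082 -0.590 -0.803
outer loop
vertex -4.073 -2.44 -3.261
vertex -3.456 -2.38 -3.242
vertex -3.641 -4.085 -2.007
endloop
endfacet
facet normal 0.146 -0.603 -0.785
outer loop
vertex -0.463 0.541 1.364
vertex -0.727 0.136 1.626
vertex -0.934 0.521 1.292
endloop
endfacet
facet normal 0.011 0.943 -0.332
outer loop
vertex -0.463 0.541 1.364
vertex -0.934 0.521 1.292
vertex -0.953 1.064 2.834
endloop
endfacet
facet normal 0.146 -0.602 -0.785
outer loop
vertex -0.934 0.521 1.292
vertex -0.727 0.136 1.626
vertex -1.25 0.211 1.471
endloop
endfacet
facet normal -0.745 0.627 -0.230
outer loop
vertex -0.934 0.521 1.292
vertex -1.25 0.211 1.471
vertex -0.953 1.064 2.834
endloop
endfacet
facet normal 0.146 -0.603 -0.784
outer loop
vertex -1.25 0.211 1.471
vertex -0.727 0.136 1.626
vertex -1.172 -0.155 1.767
endloop
endfacet
facet normal -0.974 -0.024 0.227
outer loop
vertex -1.25 0.211 1.471
vertex -1.172 -0.155 1.767
vertex -0.953 1.064 2.834
endloop
endfacet
facet normal 0.146 -0.603 -0.784
outer loop
vertex -1.172 -0.155 1.767
vertex -0.727 0.136 1.626
vertex -0.76 -0.302 1.957
endloop
endfacet
facet normal -0.504 -0.516 0.693
outer loop
vertex -1.172 -0.155 1.767
vertex -0.76 -0.302 1.957
vertex -0.953 1.064 2.834
endloop
endfacet
facet normal 0.145 -0.603 -0.784
outer loop
vertex -0.76 -0.302 1.957
vertex -0.727 0.136 1.626
vertex -0.323 -0.119 1.897
endloop
endfacet
facet normal 0.314 -0.481 0.819
outer loop
vertex -0.76 -0.302 1.957
vertex -0.323 -0.119 1.897
vertex -0.953 1.064 2.834
endloop
endfacet
facet normal 0.147 -0.602 -0.785
outer loop
vertex -0.323 -0.119 1.897
vertex -0.727 0.136 1.626
vertex -0.191 0.256 1.634
endloop
endfacet
facet normal 0.859 0.054 0.509
outer loop
vertex -0.323 -0.119 1.897
vertex -0.191 0.256 1.634
vertex -0.953 1.064 2.834
endloop
endfacet
facet normal 0.147 -0.603 -0.784
outer loop
vertex -0.191 0.256 1.634
vertex -0.727 0.136 1.626
vertex -0.463 0.541 1.364
endloop
endfacet
facet normal 0.725 0.689 -0.003
outer loop
vertex -0.191 0.256 1.634
vertex -0.463 0.541 1.364
vertex -0.953 1.064 2.834
endloop
endfacet

endsolid


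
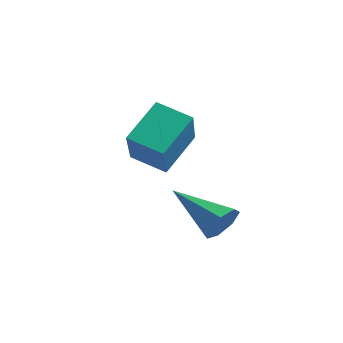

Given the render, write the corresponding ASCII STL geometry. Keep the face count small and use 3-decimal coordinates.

solid 
facet normal 0.828 0.319 -0.462
outer loop
vertex 0.3 -2.139 -2.961
vertex -0.081 -1.793 -3.405
vertex 0.171 -1.584 -2.809
endloop
endfacet
facet normal 0.241 -0.204 0.949
outer loop
vertex 0.3 -2.139 -2.961
vertex 0.171 -1.584 -2.809
vertex -1.679 -2.407 -2.515
endloop
endfacet
facet normal 0.828 0.318 -0.462
outer loop
vertex 0.171 -1.584 -2.809
vertex -0.081 -1.793 -3.405
vertex -0.148 -1.186 -3.107
endloop
endfacet
facet normal -0.107 0.539 0.835
outer loop
vertex 0.171 -1.584 -2.809
vertex -0.148 -1.186 -3.107
vertex -1.679 -2.407 -2.515
endloop
endfacet
facet normal 0.828 0.318 -0.461
outer loop
vertex -0.148 -1.186 -3.107
vertex -0.081 -1.793 -3.405
vertex -0.416 -1.245 -3.629
endloop
endfacet
facet normal -0.563 0.802 0.198
outer loop
vertex -0.148 -1.186 -3.107
vertex -0.416 -1.245 -3.629
vertex -1.679 -2.407 -2.515
endloop
endfacet
facet normal 0.828 0.318 -0.461
outer loop
vertex -0.416 -1.245 -3.629
vertex -0.081 -1.793 -3.405
vertex -0.432 -1.717 -3.983
endloop
endfacet
facet normal -0.784 0.389 -0.483
outer loop
vertex -0.416 -1.245 -3.629
vertex -0.432 -1.717 -3.983
vertex -1.679 -2.407 -2.515
endloop
endfacet
facet normal 0.828 0.318 -0.461
outer loop
vertex -0.432 -1.717 -3.983
vertex -0.081 -1.793 -3.405
vertex -0.184 -2.246 -3.902
endloop
endfacet
facet normal -0.604 -0.389 -0.696
outer loop
vertex -0.432 -1.717 -3.983
vertex -0.184 -2.246 -3.902
vertex -1.679 -2.407 -2.515
endloop
endfacet
facet normal 0.828 0.318 -0.462
outer loop
vertex -0.184 -2.246 -3.902
vertex -0.081 -1.793 -3.405
vertex 0.142 -2.434 -3.447
endloop
endfacet
facet normal -0.157 -0.947 -0.279
outer loop
vertex -0.184 -2.246 -3.902
vertex 0.142 -2.434 -3.447
vertex -1.679 -2.407 -2.515
endloop
endfacet
facet normal 0.828 0.318 -0.462
outer loop
vertex 0.142 -2.434 -3.447
vertex -0.081 -1.793 -3.405
vertex 0.3 -2.139 -2.961
endloop
endfacet
facet normal 0.219 -0.864 0.453
outer loop
vertex 0.142 -2.434 -3.447
vertex 0.3 -2.139 -2.961
vertex -1.679 -2.407 -2.515
endloop
endfacet
facet normal -0.643 0.456 -0.616
outer loop
vertex -3.731 -1.542 -0.599
vertex -2.83 -0.899 -1.063
vertex -3.485 -2.679 -1.697
endloop
endfacet
facet normal -0.751 -0.536 0.386
outer loop
vertex -2.13 -3.641 -0.397
vertex -3.731 -1.542 -0.599
vertex -3.485 -2.679 -1.697
endloop
endfacet
facet normal -0.642 0.456 -0.616
outer loop
vertex -3.485 -2.679 -1.697
vertex -2.83 -0.899 -1.063
vertex -2.584 -2.037 -2.161
endloop
endfacet
facet normal 0.153 -0.711 -0.686
outer loop
vertex -2.584 -2.037 -2.161
vertex -2.13 -3.641 -0.397
vertex -3.485 -2.679 -1.697
endloop
endfacet
facet normal -0.154 0.711 0.686
outer loop
vertex -3.731 -1.542 -0.599
vertex -1.475 -1.861 0.237
vertex -2.83 -0.899 -1.063
endloop
endfacet
facet normal -0.751 -0.535 0.387
outer loop
vertex -2.376 -2.503 0.701
vertex -3.731 -1.542 -0.599
vertex -2.13 -3.641 -0.397
endloop
endfacet
facet normal -0.154 0.711 0.686
outer loop
vertex -2.376 -2.503 0.701
vertex -1.475 -1.861 0.237
vertex -3.731 -1.542 -0.599
endloop
endfacet
facet normal 0.751 0.535 -0.387
outer loop
vertex -2.83 -0.899 -1.063
vertex -1.475 -1.861 0.237
vertex -2.584 -2.037 -2.161
endloop
endfacet
facet normal 0.154 -0.711 -0.686
outer loop
vertex -1.229 -2.998 -0.861
vertex -2.13 -3.641 -0.397
vertex -2.584 -2.037 -2.161
endloop
endfacet
facet normal 0.751 0.536 -0.387
outer loop
vertex -2.584 -2.037 -2.161
vertex -1.475 -1.861 0.237
vertex -1.229 -2.998 -0.861
endloop
endfacet
facet normal 0.642 -0.456 0.616
outer loop
vertex -1.229 -2.998 -0.861
vertex -2.376 -2.503 0.701
vertex -2.13 -3.641 -0.397
endloop
endfacet
facet normal 0.642 -0.456 0.616
outer loop
vertex -1.475 -1.861 0.237
vertex -2.376 -2.503 0.701
vertex -1.229 -2.998 -0.861
endloop
endfacet

endsolid


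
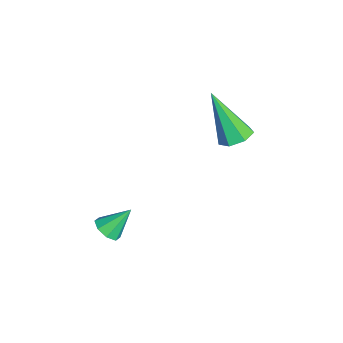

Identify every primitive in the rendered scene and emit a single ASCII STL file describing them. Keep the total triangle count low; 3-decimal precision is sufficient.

solid 
facet normal 0.306 0.383 -0.872
outer loop
vertex 0.143 0.813 -3.095
vertex -0.397 0.573 -3.39
vertex -0.312 1.161 -3.102
endloop
endfacet
facet normal 0.422 0.566 0.708
outer loop
vertex 0.143 0.813 -3.095
vertex -0.312 1.161 -3.102
vertex -1.043 -0.233 -1.55
endloop
endfacet
facet normal 0.307 0.382 -0.871
outer loop
vertex -0.312 1.161 -3.102
vertex -0.397 0.573 -3.39
vertex -0.83 1.067 -3.326
endloop
endfacet
facet normal -0.365 0.772 0.521
outer loop
vertex -0.312 1.161 -3.102
vertex -0.83 1.067 -3.326
vertex -1.043 -0.233 -1.55
endloop
endfacet
facet normal 0.307 0.382 -0.872
outer loop
vertex -0.83 1.067 -3.326
vertex -0.397 0.573 -3.39
vertex -1.023 0.601 -3.598
endloop
endfacet
facet normal -0.940 0.319 0.121
outer loop
vertex -0.83 1.067 -3.326
vertex -1.023 0.601 -3.598
vertex -1.043 -0.233 -1.55
endloop
endfacet
facet normal 0.307 0.382 -0.872
outer loop
vertex -1.023 0.601 -3.598
vertex -0.397 0.573 -3.39
vertex -0.743 0.114 -3.713
endloop
endfacet
facet normal -0.870 -0.454 -0.193
outer loop
vertex -1.023 0.601 -3.598
vertex -0.743 0.114 -3.713
vertex -1.043 -0.233 -1.55
endloop
endfacet
facet normal 0.306 0.382 -0.872
outer loop
vertex -0.743 0.114 -3.713
vertex -0.397 0.573 -3.39
vertex -0.203 -0.027 -3.585
endloop
endfacet
facet normal -0.208 -0.961 -0.183
outer loop
vertex -0.743 0.114 -3.713
vertex -0.203 -0.027 -3.585
vertex -1.043 -0.233 -1.55
endloop
endfacet
facet normal 0.307 0.382 -0.872
outer loop
vertex -0.203 -0.027 -3.585
vertex -0.397 0.573 -3.39
vertex 0.191 0.284 -3.31
endloop
endfacet
facet normal 0.550 -0.823 0.144
outer loop
vertex -0.203 -0.027 -3.585
vertex 0.191 0.284 -3.31
vertex -1.043 -0.233 -1.55
endloop
endfacet
facet normal 0.306 0.382 -0.872
outer loop
vertex 0.191 0.284 -3.31
vertex -0.397 0.573 -3.39
vertex 0.143 0.813 -3.095
endloop
endfacet
facet normal 0.830 -0.144 0.539
outer loop
vertex 0.191 0.284 -3.31
vertex 0.143 0.813 -3.095
vertex -1.043 -0.233 -1.55
endloop
endfacet
facet normal 0.134 -0.673 -0.728
outer loop
vertex 3.807 -3.934 -4.149
vertex 3.287 -3.887 -4.288
vertex 3.745 -3.639 -4.433
endloop
endfacet
facet normal 0.845 0.452 0.285
outer loop
vertex 3.807 -3.934 -4.149
vertex 3.745 -3.639 -4.433
vertex 3.133 -3.113 -3.452
endloop
endfacet
facet normal 0.134 -0.673 -0.727
outer loop
vertex 3.745 -3.639 -4.433
vertex 3.287 -3.887 -4.288
vertex 3.415 -3.49 -4.632
endloop
endfacet
facet normal 0.484 0.860 -0.159
outer loop
vertex 3.745 -3.639 -4.433
vertex 3.415 -3.49 -4.632
vertex 3.133 -3.113 -3.452
endloop
endfacet
facet normal 0.134 -0.673 -0.727
outer loop
vertex 3.415 -3.49 -4.632
vertex 3.287 -3.887 -4.288
vertex 3.01 -3.573 -4.63
endloop
endfacet
facet normal -0.190 0.921 -0.340
outer loop
vertex 3.415 -3.49 -4.632
vertex 3.01 -3.573 -4.63
vertex 3.133 -3.113 -3.452
endloop
endfacet
facet normal 0.135 -0.673 -0.727
outer loop
vertex 3.01 -3.573 -4.63
vertex 3.287 -3.887 -4.288
vertex 2.768 -3.84 -4.428
endloop
endfacet
facet normal -0.787 0.598 -0.152
outer loop
vertex 3.01 -3.573 -4.63
vertex 2.768 -3.84 -4.428
vertex 3.133 -3.113 -3.452
endloop
endfacet
facet normal 0.135 -0.674 -0.726
outer loop
vertex 2.768 -3.84 -4.428
vertex 3.287 -3.887 -4.288
vertex 2.829 -4.134 -4.144
endloop
endfacet
facet normal -0.952 0.085 0.293
outer loop
vertex 2.768 -3.84 -4.428
vertex 2.829 -4.134 -4.144
vertex 3.133 -3.113 -3.452
endloop
endfacet
facet normal 0.134 -0.672 -0.728
outer loop
vertex 2.829 -4.134 -4.144
vertex 3.287 -3.887 -4.288
vertex 3.159 -4.284 -3.945
endloop
endfacet
facet normal -0.592 -0.324 0.738
outer loop
vertex 2.829 -4.134 -4.144
vertex 3.159 -4.284 -3.945
vertex 3.133 -3.113 -3.452
endloop
endfacet
facet normal 0.134 -0.672 -0.728
outer loop
vertex 3.159 -4.284 -3.945
vertex 3.287 -3.887 -4.288
vertex 3.564 -4.201 -3.947
endloop
endfacet
facet normal 0.083 -0.385 0.919
outer loop
vertex 3.159 -4.284 -3.945
vertex 3.564 -4.201 -3.947
vertex 3.133 -3.113 -3.452
endloop
endfacet
facet normal 0.134 -0.672 -0.728
outer loop
vertex 3.564 -4.201 -3.947
vertex 3.287 -3.887 -4.288
vertex 3.807 -3.934 -4.149
endloop
endfacet
facet normal 0.679 -0.064 0.732
outer loop
vertex 3.564 -4.201 -3.947
vertex 3.807 -3.934 -4.149
vertex 3.133 -3.113 -3.452
endloop
endfacet

endsolid


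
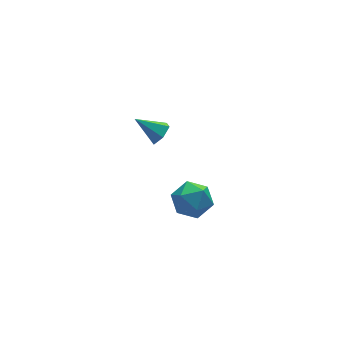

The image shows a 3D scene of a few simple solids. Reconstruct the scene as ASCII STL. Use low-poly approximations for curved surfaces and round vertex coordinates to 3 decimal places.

solid 
facet normal 0.655 -0.455 -0.603
outer loop
vertex -0.635 -1.426 3.857
vertex -1.025 -1.229 3.285
vertex -0.502 -0.799 3.529
endloop
endfacet
facet normal 0.433 0.344 0.833
outer loop
vertex -0.635 -1.426 3.857
vertex -0.502 -0.799 3.529
vertex -2.035 -0.531 4.215
endloop
endfacet
facet normal 0.655 -0.454 -0.604
outer loop
vertex -0.502 -0.799 3.529
vertex -1.025 -1.229 3.285
vertex -0.893 -0.602 2.957
endloop
endfacet
facet normal 0.241 0.956 0.165
outer loop
vertex -0.502 -0.799 3.529
vertex -0.893 -0.602 2.957
vertex -2.035 -0.531 4.215
endloop
endfacet
facet normal 0.656 -0.454 -0.604
outer loop
vertex -0.893 -0.602 2.957
vertex -1.025 -1.229 3.285
vertex -1.416 -1.033 2.713
endloop
endfacet
facet normal -0.438 0.782 -0.442
outer loop
vertex -0.893 -0.602 2.957
vertex -1.416 -1.033 2.713
vertex -2.035 -0.531 4.215
endloop
endfacet
facet normal 0.656 -0.454 -0.604
outer loop
vertex -1.416 -1.033 2.713
vertex -1.025 -1.229 3.285
vertex -1.548 -1.66 3.041
endloop
endfacet
facet normal -0.925 -0.004 -0.380
outer loop
vertex -1.416 -1.033 2.713
vertex -1.548 -1.66 3.041
vertex -2.035 -0.531 4.215
endloop
endfacet
facet normal 0.655 -0.453 -0.604
outer loop
vertex -1.548 -1.66 3.041
vertex -1.025 -1.229 3.285
vertex -1.157 -1.857 3.613
endloop
endfacet
facet normal -0.733 -0.616 0.289
outer loop
vertex -1.548 -1.66 3.041
vertex -1.157 -1.857 3.613
vertex -2.035 -0.531 4.215
endloop
endfacet
facet normal 0.656 -0.453 -0.603
outer loop
vertex -1.157 -1.857 3.613
vertex -1.025 -1.229 3.285
vertex -0.635 -1.426 3.857
endloop
endfacet
facet normal -0.054 -0.442 0.895
outer loop
vertex -1.157 -1.857 3.613
vertex -0.635 -1.426 3.857
vertex -2.035 -0.531 4.215
endloop
endfacet
facet normal -0.098 0.061 0.993
outer loop
vertex 0.755 -0.403 -2.123
vertex 0.002 -1.295 -2.142
vertex 1.144 -1.499 -2.017
endloop
endfacet
facet normal 0.553 0.272 0.788
outer loop
vertex 0.755 -0.403 -2.123
vertex 1.144 -1.499 -2.017
vertex 1.722 -0.737 -2.686
endloop
endfacet
facet normal 0.475 0.815 0.332
outer loop
vertex 0.755 -0.403 -2.123
vertex 1.722 -0.737 -2.686
vertex 0.937 -0.061 -3.224
endloop
endfacet
facet normal -0.225 0.940 0.255
outer loop
vertex 0.755 -0.403 -2.123
vertex 0.937 -0.061 -3.224
vertex -0.126 -0.406 -2.888
endloop
endfacet
facet normal -0.578 0.474 0.664
outer loop
vertex 0.755 -0.403 -2.123
vertex -0.126 -0.406 -2.888
vertex 0.002 -1.295 -2.142
endloop
endfacet
facet normal 0.859 -0.268 0.437
outer loop
vertex 1.722 -0.737 -2.686
vertex 1.144 -1.499 -2.017
vertex 1.566 -1.834 -3.052
endloop
endfacet
facet normal -0.193 -0.609 0.769
outer loop
vertex 1.144 -1.499 -2.017
vertex 0.002 -1.295 -2.142
vertex 0.503 -2.179 -2.716
endloop
endfacet
facet normal -0.970 0.059 0.237
outer loop
vertex 0.002 -1.295 -2.142
vertex -0.126 -0.406 -2.888
vertex -0.282 -1.503 -3.254
endloop
endfacet
facet normal -0.398 0.813 -0.425
outer loop
vertex -0.126 -0.406 -2.888
vertex 0.937 -0.061 -3.224
vertex 0.296 -0.741 -3.923
endloop
endfacet
facet normal 0.732 0.611 -0.301
outer loop
vertex 0.937 -0.061 -3.224
vertex 1.722 -0.737 -2.686
vertex 1.438 -0.945 -3.798
endloop
endfacet
facet normal 0.225 -0.940 -0.255
outer loop
vertex 0.685 -1.837 -3.817
vertex 1.566 -1.834 -3.052
vertex 0.503 -2.179 -2.716
endloop
endfacet
facet normal -0.475 -0.815 -0.332
outer loop
vertex 0.685 -1.837 -3.817
vertex 0.503 -2.179 -2.716
vertex -0.282 -1.503 -3.254
endloop
endfacet
facet normal -0.553 -0.272 -0.788
outer loop
vertex 0.685 -1.837 -3.817
vertex -0.282 -1.503 -3.254
vertex 0.296 -0.741 -3.923
endloop
endfacet
facet normal 0.098 -0.061 -0.993
outer loop
vertex 0.685 -1.837 -3.817
vertex 0.296 -0.741 -3.923
vertex 1.438 -0.945 -3.798
endloop
endfacet
facet normal 0.578 -0.474 -0.664
outer loop
vertex 0.685 -1.837 -3.817
vertex 1.438 -0.945 -3.798
vertex 1.566 -1.834 -3.052
endloop
endfacet
facet normal 0.398 -0.813 0.425
outer loop
vertex 0.503 -2.179 -2.716
vertex 1.566 -1.834 -3.052
vertex 1.144 -1.499 -2.017
endloop
endfacet
facet normal -0.732 -0.611 0.301
outer loop
vertex -0.282 -1.503 -3.254
vertex 0.503 -2.179 -2.716
vertex 0.002 -1.295 -2.142
endloop
endfacet
facet normal -0.859 0.268 -0.437
outer loop
vertex 0.296 -0.741 -3.923
vertex -0.282 -1.503 -3.254
vertex -0.126 -0.406 -2.888
endloop
endfacet
facet normal 0.193 0.609 -0.769
outer loop
vertex 1.438 -0.945 -3.798
vertex 0.296 -0.741 -3.923
vertex 0.937 -0.061 -3.224
endloop
endfacet
facet normal 0.970 -0.059 -0.237
outer loop
vertex 1.566 -1.834 -3.052
vertex 1.438 -0.945 -3.798
vertex 1.722 -0.737 -2.686
endloop
endfacet

endsolid


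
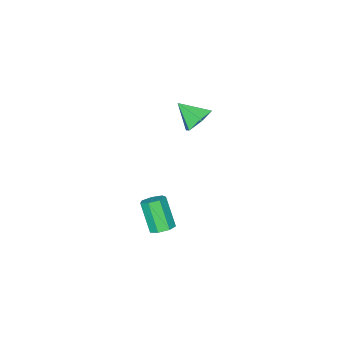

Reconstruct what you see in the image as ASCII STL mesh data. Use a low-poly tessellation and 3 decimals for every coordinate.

solid 
facet normal 0.137 0.522 -0.842
outer loop
vertex -0.177 -1.895 -4.316
vertex -0.687 -2.137 -4.549
vertex -0.623 -1.626 -4.222
endloop
endfacet
facet normal 0.521 0.685 0.510
outer loop
vertex -0.177 -1.895 -4.316
vertex -0.623 -1.626 -4.222
vertex -0.404 -2.762 -2.919
endloop
endfacet
facet normal 0.523 0.684 0.509
outer loop
vertex -0.404 -2.762 -2.919
vertex -0.623 -1.626 -4.222
vertex -0.85 -2.492 -2.824
endloop
endfacet
facet normal -0.137 -0.522 0.842
outer loop
vertex -0.404 -2.762 -2.919
vertex -0.85 -2.492 -2.824
vertex -0.913 -3.003 -3.151
endloop
endfacet
facet normal 0.136 0.522 -0.842
outer loop
vertex -0.623 -1.626 -4.222
vertex -0.687 -2.137 -4.549
vertex -1.117 -1.741 -4.373
endloop
endfacet
facet normal -0.332 0.825 0.457
outer loop
vertex -0.623 -1.626 -4.222
vertex -1.117 -1.741 -4.373
vertex -0.85 -2.492 -2.824
endloop
endfacet
facet normal -0.335 0.824 0.457
outer loop
vertex -0.85 -2.492 -2.824
vertex -1.117 -1.741 -4.373
vertex -1.343 -2.608 -2.976
endloop
endfacet
facet normal -0.137 -0.522 0.842
outer loop
vertex -0.85 -2.492 -2.824
vertex -1.343 -2.608 -2.976
vertex -0.913 -3.003 -3.151
endloop
endfacet
facet normal 0.136 0.522 -0.842
outer loop
vertex -1.117 -1.741 -4.373
vertex -0.687 -2.137 -4.549
vertex -1.287 -2.155 -4.657
endloop
endfacet
facet normal -0.937 0.343 0.061
outer loop
vertex -1.117 -1.741 -4.373
vertex -1.287 -2.155 -4.657
vertex -1.343 -2.608 -2.976
endloop
endfacet
facet normal -0.937 0.344 0.061
outer loop
vertex -1.343 -2.608 -2.976
vertex -1.287 -2.155 -4.657
vertex -1.513 -3.021 -3.26
endloop
endfacet
facet normal -0.137 -0.522 0.842
outer loop
vertex -1.343 -2.608 -2.976
vertex -1.513 -3.021 -3.26
vertex -0.913 -3.003 -3.151
endloop
endfacet
facet normal 0.136 0.522 -0.842
outer loop
vertex -1.287 -2.155 -4.657
vertex -0.687 -2.137 -4.549
vertex -1.005 -2.554 -4.859
endloop
endfacet
facet normal -0.835 -0.397 -0.381
outer loop
vertex -1.287 -2.155 -4.657
vertex -1.005 -2.554 -4.859
vertex -1.513 -3.021 -3.26
endloop
endfacet
facet normal -0.835 -0.396 -0.381
outer loop
vertex -1.513 -3.021 -3.26
vertex -1.005 -2.554 -4.859
vertex -1.231 -3.421 -3.462
endloop
endfacet
facet normal -0.137 -0.522 0.842
outer loop
vertex -1.513 -3.021 -3.26
vertex -1.231 -3.421 -3.462
vertex -0.913 -3.003 -3.151
endloop
endfacet
facet normal 0.136 0.522 -0.842
outer loop
vertex -1.005 -2.554 -4.859
vertex -0.687 -2.137 -4.549
vertex -0.483 -2.64 -4.828
endloop
endfacet
facet normal -0.106 -0.837 -0.537
outer loop
vertex -1.005 -2.554 -4.859
vertex -0.483 -2.64 -4.828
vertex -1.231 -3.421 -3.462
endloop
endfacet
facet normal -0.104 -0.838 -0.536
outer loop
vertex -1.231 -3.421 -3.462
vertex -0.483 -2.64 -4.828
vertex -0.71 -3.506 -3.43
endloop
endfacet
facet normal -0.137 -0.522 0.842
outer loop
vertex -1.231 -3.421 -3.462
vertex -0.71 -3.506 -3.43
vertex -0.913 -3.003 -3.151
endloop
endfacet
facet normal 0.136 0.522 -0.842
outer loop
vertex -0.483 -2.64 -4.828
vertex -0.687 -2.137 -4.549
vertex -0.115 -2.346 -4.586
endloop
endfacet
facet normal 0.706 -0.648 -0.287
outer loop
vertex -0.483 -2.64 -4.828
vertex -0.115 -2.346 -4.586
vertex -0.71 -3.506 -3.43
endloop
endfacet
facet normal 0.705 -0.648 -0.287
outer loop
vertex -0.71 -3.506 -3.43
vertex -0.115 -2.346 -4.586
vertex -0.342 -3.213 -3.188
endloop
endfacet
facet normal -0.138 -0.522 0.842
outer loop
vertex -0.71 -3.506 -3.43
vertex -0.342 -3.213 -3.188
vertex -0.913 -3.003 -3.151
endloop
endfacet
facet normal 0.137 0.523 -0.842
outer loop
vertex -0.115 -2.346 -4.586
vertex -0.687 -2.137 -4.549
vertex -0.177 -1.895 -4.316
endloop
endfacet
facet normal 0.984 0.029 0.178
outer loop
vertex -0.115 -2.346 -4.586
vertex -0.177 -1.895 -4.316
vertex -0.342 -3.213 -3.188
endloop
endfacet
facet normal 0.984 0.029 0.178
outer loop
vertex -0.342 -3.213 -3.188
vertex -0.177 -1.895 -4.316
vertex -0.404 -2.762 -2.919
endloop
endfacet
facet normal -0.137 -0.521 0.842
outer loop
vertex -0.342 -3.213 -3.188
vertex -0.404 -2.762 -2.919
vertex -0.913 -3.003 -3.151
endloop
endfacet
facet normal -0.260 0.746 -0.613
outer loop
vertex -2.58 -1.589 2.302
vertex -2.912 -2.138 1.775
vertex -3.378 -1.806 2.377
endloop
endfacet
facet normal 0.043 0.182 0.982
outer loop
vertex -2.58 -1.589 2.302
vertex -3.378 -1.806 2.377
vertex -2.568 -3.122 2.585
endloop
endfacet
facet normal -0.261 0.745 -0.613
outer loop
vertex -3.378 -1.806 2.377
vertex -2.912 -2.138 1.775
vertex -3.71 -2.355 1.851
endloop
endfacet
facet normal -0.647 -0.286 0.707
outer loop
vertex -3.378 -1.806 2.377
vertex -3.71 -2.355 1.851
vertex -2.568 -3.122 2.585
endloop
endfacet
facet normal -0.261 0.745 -0.613
outer loop
vertex -3.71 -2.355 1.851
vertex -2.912 -2.138 1.775
vertex -3.244 -2.687 1.249
endloop
endfacet
facet normal -0.565 -0.825 0.017
outer loop
vertex -3.71 -2.355 1.851
vertex -3.244 -2.687 1.249
vertex -2.568 -3.122 2.585
endloop
endfacet
facet normal -0.261 0.745 -0.613
outer loop
vertex -3.244 -2.687 1.249
vertex -2.912 -2.138 1.775
vertex -2.447 -2.47 1.174
endloop
endfacet
facet normal 0.206 -0.895 -0.396
outer loop
vertex -3.244 -2.687 1.249
vertex -2.447 -2.47 1.174
vertex -2.568 -3.122 2.585
endloop
endfacet
facet normal -0.261 0.745 -0.613
outer loop
vertex -2.447 -2.47 1.174
vertex -2.912 -2.138 1.775
vertex -2.115 -1.921 1.7
endloop
endfacet
facet normal 0.896 -0.427 -0.120
outer loop
vertex -2.447 -2.47 1.174
vertex -2.115 -1.921 1.7
vertex -2.568 -3.122 2.585
endloop
endfacet
facet normal -0.261 0.746 -0.613
outer loop
vertex -2.115 -1.921 1.7
vertex -2.912 -2.138 1.775
vertex -2.58 -1.589 2.302
endloop
endfacet
facet normal 0.815 0.111 0.568
outer loop
vertex -2.115 -1.921 1.7
vertex -2.58 -1.589 2.302
vertex -2.568 -3.122 2.585
endloop
endfacet

endsolid
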